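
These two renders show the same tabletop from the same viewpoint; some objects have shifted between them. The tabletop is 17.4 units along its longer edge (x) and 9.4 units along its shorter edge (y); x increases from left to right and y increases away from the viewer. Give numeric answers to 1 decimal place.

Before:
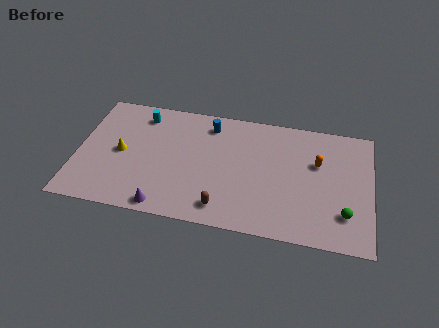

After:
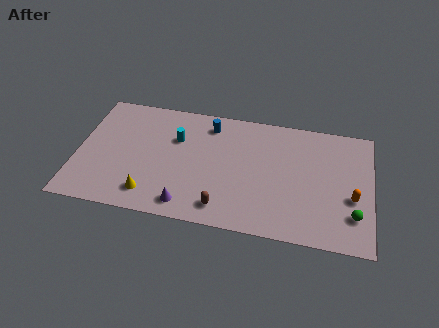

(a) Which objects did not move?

the brown capsule and the blue cylinder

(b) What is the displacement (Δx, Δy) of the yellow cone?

(1.9, -2.9)

From the two frames, the yellow cone sits at roughly (2.6, 4.6) before and (4.5, 1.7) after.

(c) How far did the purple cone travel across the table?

1.4

The purple cone moved from about (5.4, 0.9) to (6.7, 1.3), a distance of √(1.3² + 0.4²) ≈ 1.4.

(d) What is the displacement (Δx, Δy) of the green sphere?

(0.5, 0.0)

From the two frames, the green sphere sits at roughly (15.9, 2.4) before and (16.4, 2.4) after.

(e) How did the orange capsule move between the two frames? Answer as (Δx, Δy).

(2.1, -2.3)

The orange capsule was at about (14.2, 6.0) and moved to about (16.3, 3.7).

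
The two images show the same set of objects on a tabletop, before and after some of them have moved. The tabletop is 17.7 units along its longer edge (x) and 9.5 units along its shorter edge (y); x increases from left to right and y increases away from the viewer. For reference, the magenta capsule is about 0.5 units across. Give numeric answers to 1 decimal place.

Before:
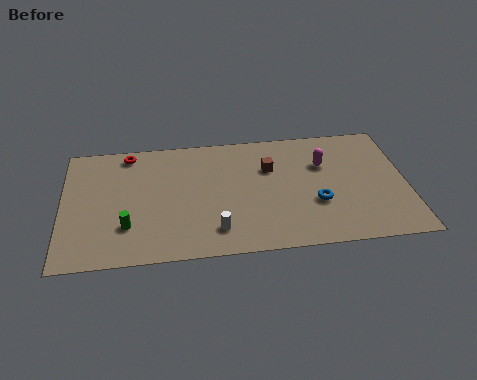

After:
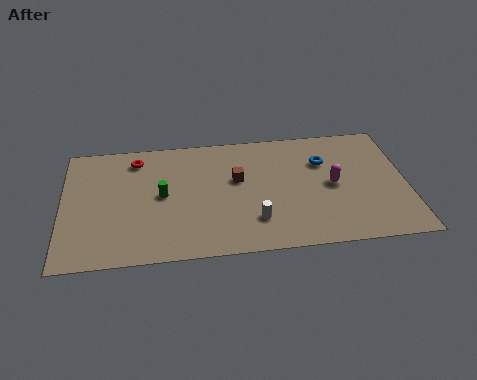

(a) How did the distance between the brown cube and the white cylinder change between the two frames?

-2.0

Before: roughly 5.4 units apart; after: 3.4. That's 2.0 units closer together.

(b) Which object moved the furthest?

the blue torus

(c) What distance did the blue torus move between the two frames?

3.2

The blue torus moved from about (13.0, 3.4) to (13.5, 6.6), a distance of √(0.5² + 3.2²) ≈ 3.2.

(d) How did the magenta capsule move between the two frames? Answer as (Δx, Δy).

(0.4, -1.7)

From the two frames, the magenta capsule sits at roughly (13.5, 6.4) before and (13.9, 4.7) after.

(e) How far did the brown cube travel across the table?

1.8

From (10.7, 6.4) to (9.0, 5.7), the brown cube covered √(1.7² + 0.7²) ≈ 1.8 units.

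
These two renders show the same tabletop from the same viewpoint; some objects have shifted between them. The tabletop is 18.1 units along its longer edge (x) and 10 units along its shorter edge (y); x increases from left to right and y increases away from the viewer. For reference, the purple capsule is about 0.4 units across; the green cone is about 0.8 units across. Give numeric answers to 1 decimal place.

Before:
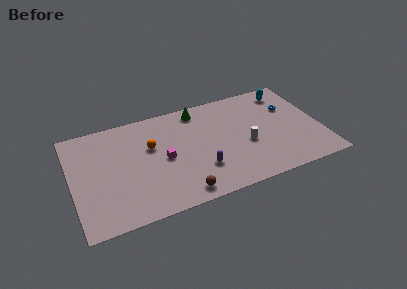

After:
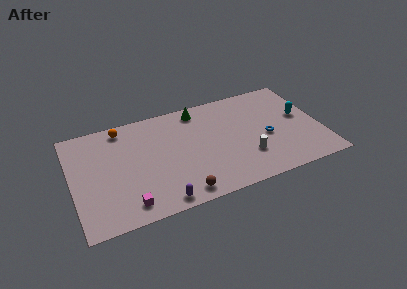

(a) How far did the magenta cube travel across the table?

4.4

From (6.6, 4.8) to (3.7, 1.5), the magenta cube covered √(2.9² + 3.3²) ≈ 4.4 units.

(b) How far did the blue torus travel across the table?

3.1

From (16.1, 6.7) to (14.1, 4.3), the blue torus covered √(2.0² + 2.4²) ≈ 3.1 units.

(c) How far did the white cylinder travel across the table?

1.2

The white cylinder moved from about (12.6, 4.1) to (12.5, 2.9), a distance of √(0.1² + 1.2²) ≈ 1.2.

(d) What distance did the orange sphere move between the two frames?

3.1

The orange sphere moved from about (5.8, 6.3) to (3.9, 8.8), a distance of √(1.9² + 2.5²) ≈ 3.1.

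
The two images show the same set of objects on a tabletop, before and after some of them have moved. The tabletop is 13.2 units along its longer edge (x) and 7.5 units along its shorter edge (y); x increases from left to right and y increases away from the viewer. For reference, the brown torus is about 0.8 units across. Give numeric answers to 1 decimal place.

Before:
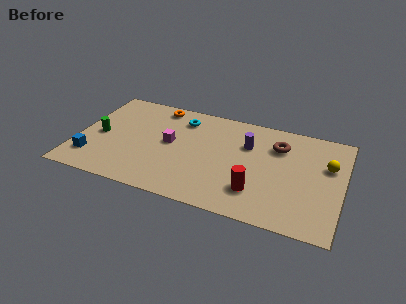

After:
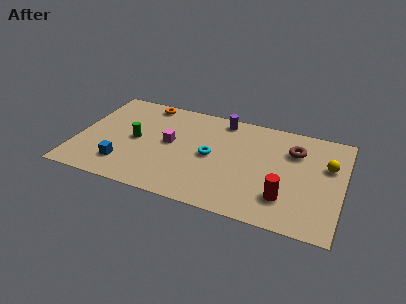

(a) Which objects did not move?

the magenta cube and the yellow sphere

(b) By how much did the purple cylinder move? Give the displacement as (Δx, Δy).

(-1.4, 1.5)

The purple cylinder was at about (8.4, 5.1) and moved to about (7.0, 6.6).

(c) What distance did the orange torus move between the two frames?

0.6

The orange torus moved from about (3.7, 6.6) to (3.1, 6.7), a distance of √(0.6² + 0.1²) ≈ 0.6.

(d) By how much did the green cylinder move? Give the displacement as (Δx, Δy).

(1.8, 0.2)

The green cylinder started near (1.1, 3.5) and ended near (2.9, 3.7).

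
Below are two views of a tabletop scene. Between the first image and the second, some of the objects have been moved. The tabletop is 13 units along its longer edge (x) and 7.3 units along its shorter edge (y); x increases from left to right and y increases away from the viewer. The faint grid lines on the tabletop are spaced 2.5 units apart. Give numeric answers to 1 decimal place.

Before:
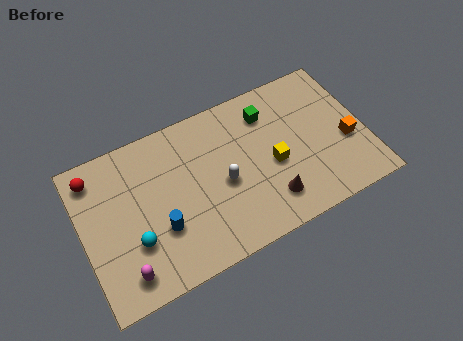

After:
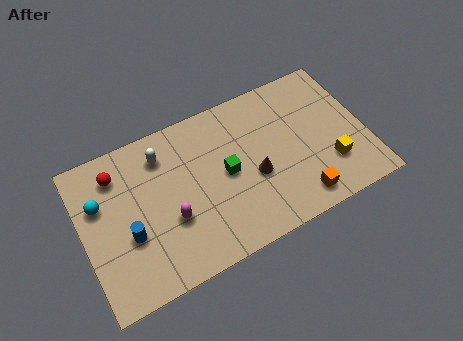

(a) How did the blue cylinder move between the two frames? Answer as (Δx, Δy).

(-1.4, 0.3)

The blue cylinder was at about (3.4, 2.5) and moved to about (2.0, 2.8).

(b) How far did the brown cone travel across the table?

1.5

The brown cone was near (8.3, 1.6) before and (7.8, 3.0) after, so it travelled √(0.5² + 1.4²) ≈ 1.5 units.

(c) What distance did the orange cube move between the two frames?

3.1

The orange cube was near (12.1, 2.9) before and (9.6, 1.1) after, so it travelled √(2.5² + 1.8²) ≈ 3.1 units.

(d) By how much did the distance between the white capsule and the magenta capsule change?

-2.1

Before: roughly 5.2 units apart; after: 3.1. That's 2.1 units closer together.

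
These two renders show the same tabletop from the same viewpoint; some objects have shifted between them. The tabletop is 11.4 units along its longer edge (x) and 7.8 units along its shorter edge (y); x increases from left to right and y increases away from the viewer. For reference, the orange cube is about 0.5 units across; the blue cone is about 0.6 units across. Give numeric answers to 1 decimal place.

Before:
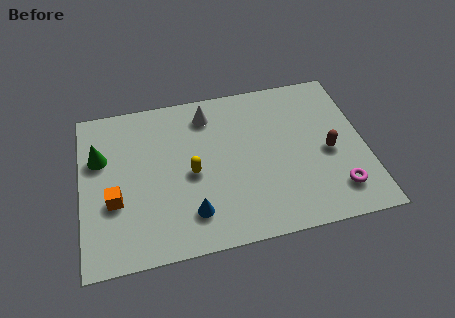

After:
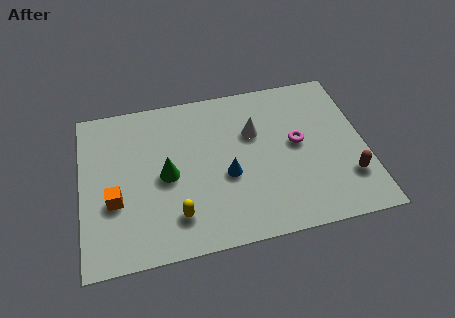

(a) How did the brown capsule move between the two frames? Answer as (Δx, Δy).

(0.7, -1.4)

From the two frames, the brown capsule sits at roughly (9.9, 3.5) before and (10.6, 2.1) after.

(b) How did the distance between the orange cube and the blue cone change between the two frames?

+1.3

The distance was about 3.2 in the first image and 4.5 in the second, so they moved 1.3 units further apart.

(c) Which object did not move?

the orange cube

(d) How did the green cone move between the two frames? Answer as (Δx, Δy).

(2.6, -1.4)

The green cone started near (0.8, 5.1) and ended near (3.4, 3.7).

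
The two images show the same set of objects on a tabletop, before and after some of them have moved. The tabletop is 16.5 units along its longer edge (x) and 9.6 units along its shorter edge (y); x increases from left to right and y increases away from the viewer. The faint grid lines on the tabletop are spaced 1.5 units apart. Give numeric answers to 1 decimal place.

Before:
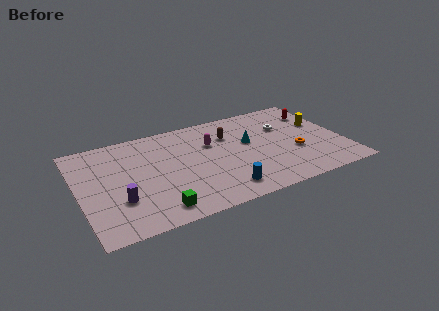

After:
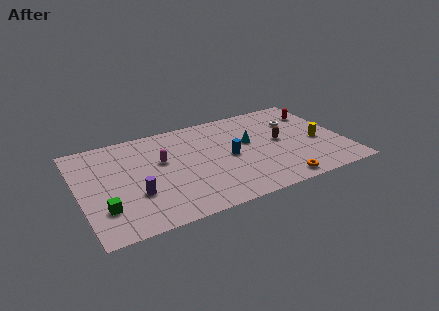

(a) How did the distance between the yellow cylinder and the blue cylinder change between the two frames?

-2.5

The distance was about 8.1 in the first image and 5.6 in the second, so they moved 2.5 units closer together.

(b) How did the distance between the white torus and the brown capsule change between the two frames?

-1.4

Before: roughly 3.5 units apart; after: 2.1. That's 1.4 units closer together.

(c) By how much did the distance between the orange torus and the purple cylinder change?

-2.2

The distance was about 11.1 in the first image and 8.9 in the second, so they moved 2.2 units closer together.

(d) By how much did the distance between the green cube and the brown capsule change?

+4.1

Before: roughly 7.5 units apart; after: 11.6. That's 4.1 units further apart.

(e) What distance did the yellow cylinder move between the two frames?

1.9

The yellow cylinder was near (15.4, 5.9) before and (14.9, 4.1) after, so it travelled √(0.5² + 1.8²) ≈ 1.9 units.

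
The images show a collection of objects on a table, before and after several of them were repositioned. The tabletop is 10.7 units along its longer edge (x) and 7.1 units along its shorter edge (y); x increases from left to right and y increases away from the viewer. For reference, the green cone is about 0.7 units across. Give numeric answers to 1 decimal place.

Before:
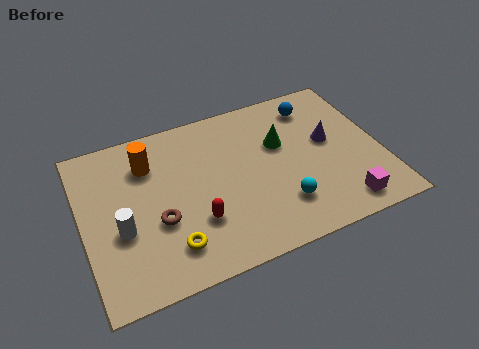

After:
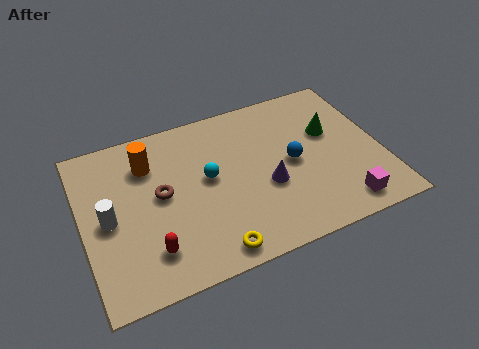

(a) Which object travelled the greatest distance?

the cyan sphere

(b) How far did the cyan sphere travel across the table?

3.2

The cyan sphere was near (6.9, 1.8) before and (4.5, 3.9) after, so it travelled √(2.4² + 2.1²) ≈ 3.2 units.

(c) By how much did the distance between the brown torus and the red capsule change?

+0.9

The distance was about 1.4 in the first image and 2.3 in the second, so they moved 0.9 units further apart.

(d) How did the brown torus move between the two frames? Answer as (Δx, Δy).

(0.2, 1.1)

The brown torus started near (2.6, 2.7) and ended near (2.8, 3.8).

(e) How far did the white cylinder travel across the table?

0.7

The white cylinder moved from about (1.3, 2.8) to (0.9, 3.4), a distance of √(0.4² + 0.6²) ≈ 0.7.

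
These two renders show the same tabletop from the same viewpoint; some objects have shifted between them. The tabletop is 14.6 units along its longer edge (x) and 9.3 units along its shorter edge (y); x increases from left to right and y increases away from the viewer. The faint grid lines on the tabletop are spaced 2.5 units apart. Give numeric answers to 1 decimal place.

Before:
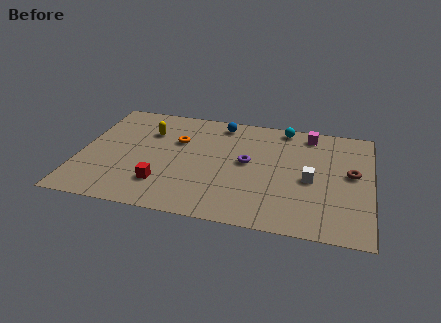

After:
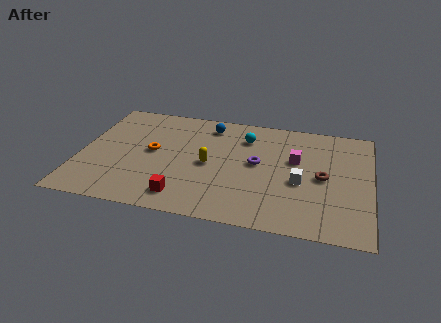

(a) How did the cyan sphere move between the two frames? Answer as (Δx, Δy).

(-1.9, -1.3)

The cyan sphere was at about (10.1, 8.4) and moved to about (8.2, 7.1).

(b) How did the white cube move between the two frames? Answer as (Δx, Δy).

(-0.5, -0.3)

The white cube started near (11.6, 4.2) and ended near (11.1, 3.9).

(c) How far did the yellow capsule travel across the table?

3.9

The yellow capsule was near (3.3, 6.6) before and (6.5, 4.4) after, so it travelled √(3.2² + 2.2²) ≈ 3.9 units.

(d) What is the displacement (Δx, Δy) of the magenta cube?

(-0.6, -2.4)

The magenta cube was at about (11.4, 8.1) and moved to about (10.8, 5.7).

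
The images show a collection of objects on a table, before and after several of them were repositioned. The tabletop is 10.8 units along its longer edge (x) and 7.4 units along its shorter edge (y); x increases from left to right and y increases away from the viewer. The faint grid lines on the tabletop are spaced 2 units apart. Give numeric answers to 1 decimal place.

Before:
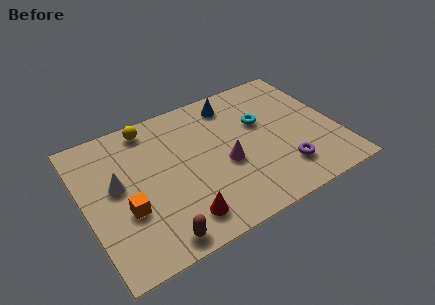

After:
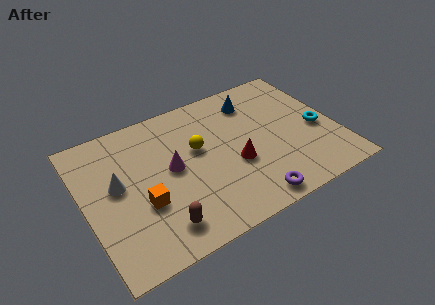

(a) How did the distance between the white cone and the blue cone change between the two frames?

+0.8

Before: roughly 5.7 units apart; after: 6.5. That's 0.8 units further apart.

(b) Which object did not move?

the white cone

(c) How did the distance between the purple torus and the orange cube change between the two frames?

-2.0

The distance was about 6.7 in the first image and 4.7 in the second, so they moved 2.0 units closer together.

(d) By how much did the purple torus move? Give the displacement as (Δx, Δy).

(-1.6, -0.9)

From the two frames, the purple torus sits at roughly (8.2, 1.7) before and (6.6, 0.8) after.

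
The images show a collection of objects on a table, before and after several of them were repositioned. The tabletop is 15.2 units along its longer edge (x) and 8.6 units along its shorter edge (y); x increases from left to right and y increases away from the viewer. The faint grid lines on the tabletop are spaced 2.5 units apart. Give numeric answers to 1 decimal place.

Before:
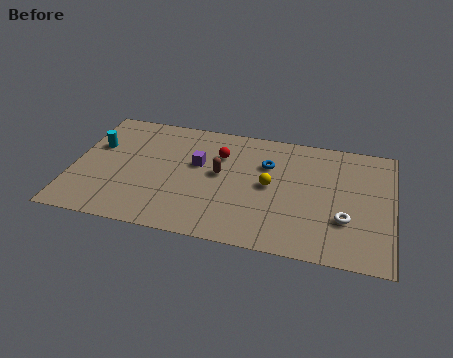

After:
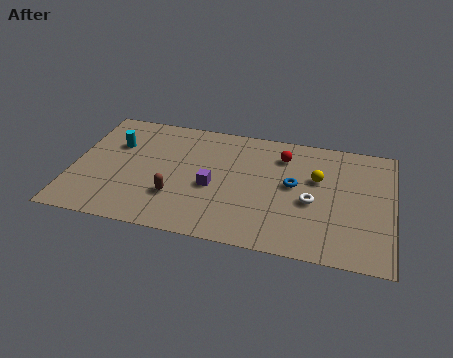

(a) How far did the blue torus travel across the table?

1.8

The blue torus was near (9.2, 5.9) before and (10.5, 4.7) after, so it travelled √(1.3² + 1.2²) ≈ 1.8 units.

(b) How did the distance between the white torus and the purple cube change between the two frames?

-2.8

They were about 7.5 units apart before and 4.7 after — 2.8 units closer together.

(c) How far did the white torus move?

1.8

The white torus was near (13.0, 2.8) before and (11.4, 3.7) after, so it travelled √(1.6² + 0.9²) ≈ 1.8 units.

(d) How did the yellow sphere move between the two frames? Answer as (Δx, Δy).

(2.2, 1.0)

The yellow sphere was at about (9.4, 4.4) and moved to about (11.6, 5.4).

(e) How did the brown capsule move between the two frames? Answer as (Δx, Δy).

(-2.0, -2.1)

The brown capsule was at about (7.0, 4.7) and moved to about (5.0, 2.6).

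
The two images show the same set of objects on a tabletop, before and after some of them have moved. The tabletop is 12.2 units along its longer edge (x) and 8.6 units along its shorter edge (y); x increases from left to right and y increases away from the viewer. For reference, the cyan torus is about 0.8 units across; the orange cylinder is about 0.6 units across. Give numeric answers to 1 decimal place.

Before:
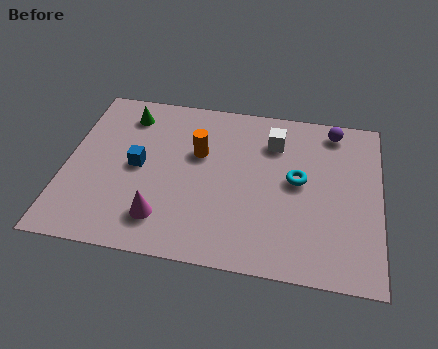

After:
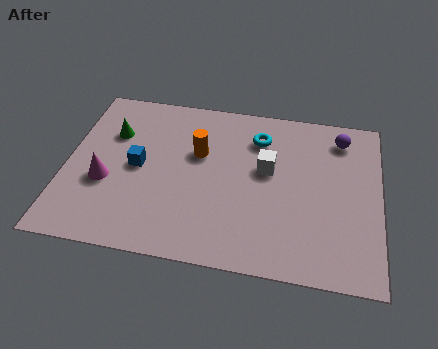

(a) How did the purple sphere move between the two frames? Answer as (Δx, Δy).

(0.3, -0.4)

The purple sphere was at about (10.3, 7.5) and moved to about (10.6, 7.1).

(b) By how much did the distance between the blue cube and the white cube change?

-0.6

Before: roughly 5.6 units apart; after: 5.0. That's 0.6 units closer together.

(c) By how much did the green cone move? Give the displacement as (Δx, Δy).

(-0.5, -1.1)

The green cone was at about (2.2, 7.0) and moved to about (1.7, 5.9).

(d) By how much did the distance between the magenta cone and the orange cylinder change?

+0.3

They were about 3.8 units apart before and 4.1 after — 0.3 units further apart.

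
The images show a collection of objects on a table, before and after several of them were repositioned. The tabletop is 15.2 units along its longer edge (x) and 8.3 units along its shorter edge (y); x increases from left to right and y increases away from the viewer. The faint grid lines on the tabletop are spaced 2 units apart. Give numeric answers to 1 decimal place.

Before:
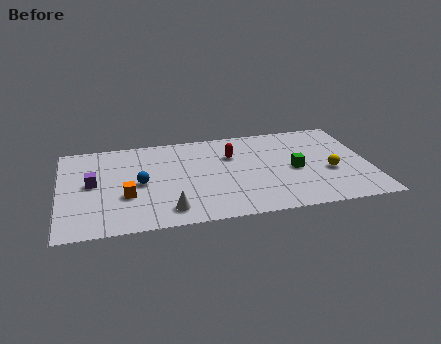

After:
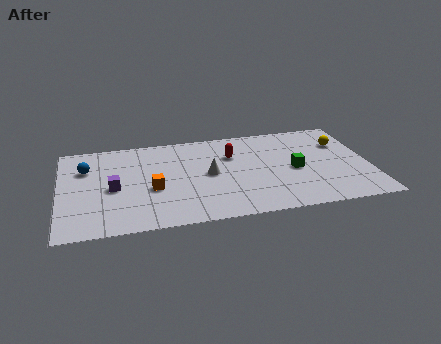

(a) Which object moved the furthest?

the white cone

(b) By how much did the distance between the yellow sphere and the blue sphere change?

+3.4

They were about 9.3 units apart before and 12.7 after — 3.4 units further apart.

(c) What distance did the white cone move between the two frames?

3.5

The white cone moved from about (5.2, 1.4) to (7.3, 4.2), a distance of √(2.1² + 2.8²) ≈ 3.5.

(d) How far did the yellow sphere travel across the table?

2.6

The yellow sphere was near (13.2, 3.3) before and (14.0, 5.8) after, so it travelled √(0.8² + 2.5²) ≈ 2.6 units.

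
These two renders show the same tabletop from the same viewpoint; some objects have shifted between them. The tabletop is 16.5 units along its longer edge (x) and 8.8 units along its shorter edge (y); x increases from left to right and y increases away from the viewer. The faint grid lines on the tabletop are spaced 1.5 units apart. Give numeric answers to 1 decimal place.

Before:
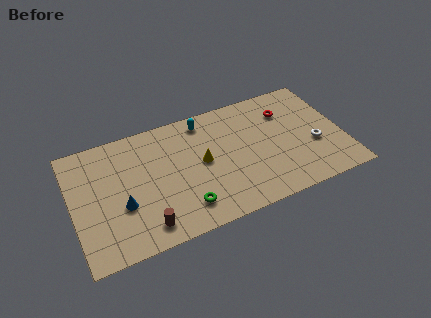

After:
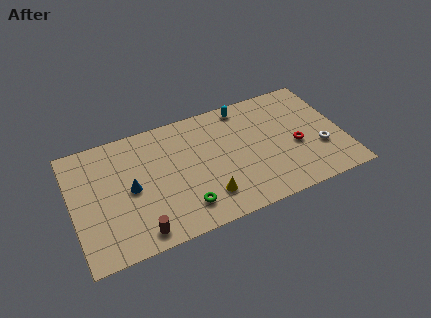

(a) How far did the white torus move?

0.5

The white torus moved from about (14.7, 3.4) to (15.0, 3.0), a distance of √(0.3² + 0.4²) ≈ 0.5.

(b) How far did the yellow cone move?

2.6

The yellow cone moved from about (7.9, 4.6) to (7.9, 2.0), a distance of √(0.0² + 2.6²) ≈ 2.6.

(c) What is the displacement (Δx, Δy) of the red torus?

(0.3, -2.8)

From the two frames, the red torus sits at roughly (13.3, 6.5) before and (13.6, 3.7) after.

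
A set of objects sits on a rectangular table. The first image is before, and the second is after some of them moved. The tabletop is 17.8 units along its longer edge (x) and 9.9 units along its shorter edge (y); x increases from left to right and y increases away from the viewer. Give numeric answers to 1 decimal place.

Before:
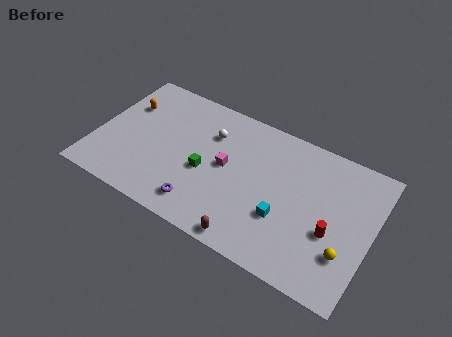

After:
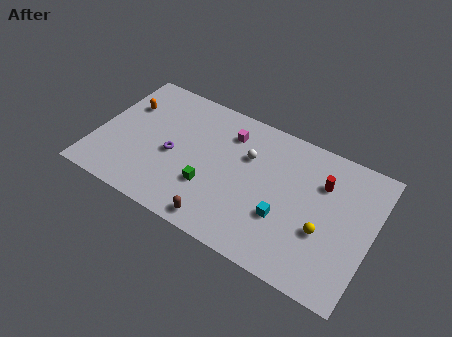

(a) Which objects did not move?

the cyan cube and the orange capsule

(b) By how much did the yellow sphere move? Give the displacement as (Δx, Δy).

(-1.5, 0.8)

The yellow sphere was at about (16.4, 2.9) and moved to about (14.9, 3.7).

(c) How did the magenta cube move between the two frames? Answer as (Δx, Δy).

(-0.2, 2.5)

From the two frames, the magenta cube sits at roughly (8.4, 5.2) before and (8.2, 7.7) after.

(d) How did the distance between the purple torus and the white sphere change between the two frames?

-0.3

They were about 5.4 units apart before and 5.1 after — 0.3 units closer together.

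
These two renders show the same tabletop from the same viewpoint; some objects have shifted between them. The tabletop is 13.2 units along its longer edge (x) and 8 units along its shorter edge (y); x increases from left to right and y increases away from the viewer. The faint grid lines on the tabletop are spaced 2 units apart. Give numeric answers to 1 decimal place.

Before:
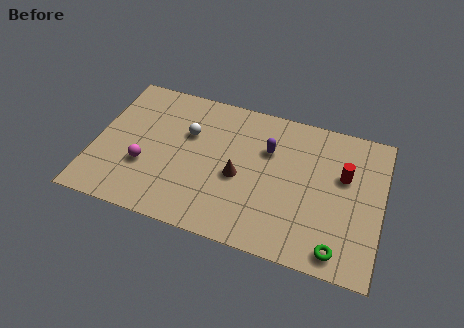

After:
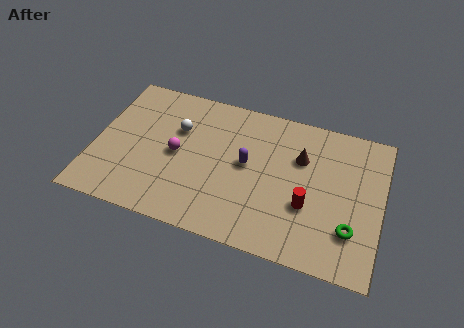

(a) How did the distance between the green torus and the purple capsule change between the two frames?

-0.3

The distance was about 5.6 in the first image and 5.3 in the second, so they moved 0.3 units closer together.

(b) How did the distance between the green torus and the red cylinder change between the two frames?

-1.9

They were about 4.0 units apart before and 2.1 after — 1.9 units closer together.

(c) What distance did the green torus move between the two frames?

1.3

The green torus was near (11.4, 1.0) before and (11.9, 2.2) after, so it travelled √(0.5² + 1.2²) ≈ 1.3 units.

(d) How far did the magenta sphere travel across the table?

1.8

The magenta sphere moved from about (2.4, 2.8) to (3.8, 3.9), a distance of √(1.4² + 1.1²) ≈ 1.8.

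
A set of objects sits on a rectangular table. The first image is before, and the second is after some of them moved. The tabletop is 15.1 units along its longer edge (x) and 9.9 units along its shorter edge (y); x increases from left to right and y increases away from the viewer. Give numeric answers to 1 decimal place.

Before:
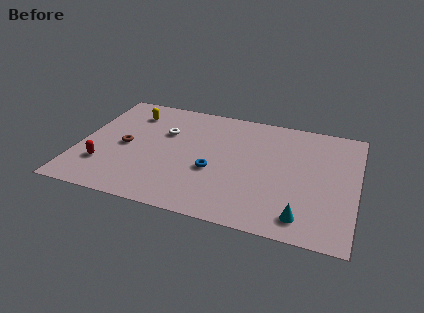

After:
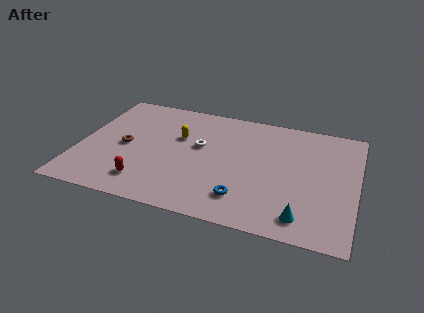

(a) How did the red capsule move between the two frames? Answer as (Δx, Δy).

(2.4, -0.8)

The red capsule was at about (1.5, 2.7) and moved to about (3.9, 1.9).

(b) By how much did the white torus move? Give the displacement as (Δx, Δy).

(2.0, -0.7)

From the two frames, the white torus sits at roughly (4.5, 6.5) before and (6.5, 5.8) after.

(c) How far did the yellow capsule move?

3.2

From (2.5, 7.8) to (5.3, 6.3), the yellow capsule covered √(2.8² + 1.5²) ≈ 3.2 units.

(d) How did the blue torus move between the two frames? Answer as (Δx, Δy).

(1.8, -1.8)

From the two frames, the blue torus sits at roughly (7.4, 3.9) before and (9.2, 2.1) after.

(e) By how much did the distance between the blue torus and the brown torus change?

+2.2

They were about 5.0 units apart before and 7.2 after — 2.2 units further apart.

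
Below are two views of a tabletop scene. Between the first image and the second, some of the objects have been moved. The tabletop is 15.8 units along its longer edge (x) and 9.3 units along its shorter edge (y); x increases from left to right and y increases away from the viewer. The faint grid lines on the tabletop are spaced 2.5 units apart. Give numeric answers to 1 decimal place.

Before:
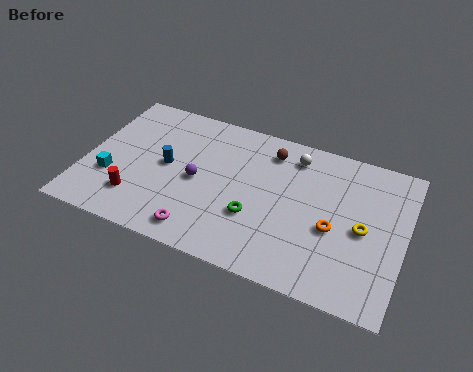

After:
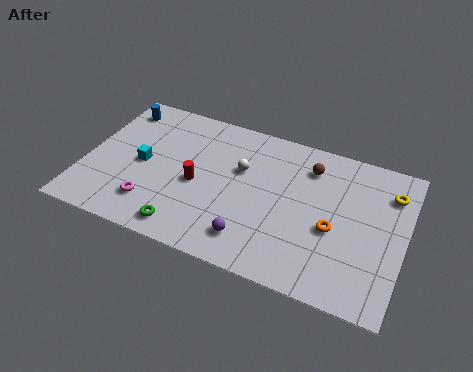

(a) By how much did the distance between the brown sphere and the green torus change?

+3.8

They were about 4.4 units apart before and 8.2 after — 3.8 units further apart.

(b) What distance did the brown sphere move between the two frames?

2.0

From (8.9, 7.6) to (10.9, 7.3), the brown sphere covered √(2.0² + 0.3²) ≈ 2.0 units.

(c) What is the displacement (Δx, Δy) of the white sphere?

(-2.5, -1.8)

The white sphere was at about (10.1, 7.7) and moved to about (7.6, 5.9).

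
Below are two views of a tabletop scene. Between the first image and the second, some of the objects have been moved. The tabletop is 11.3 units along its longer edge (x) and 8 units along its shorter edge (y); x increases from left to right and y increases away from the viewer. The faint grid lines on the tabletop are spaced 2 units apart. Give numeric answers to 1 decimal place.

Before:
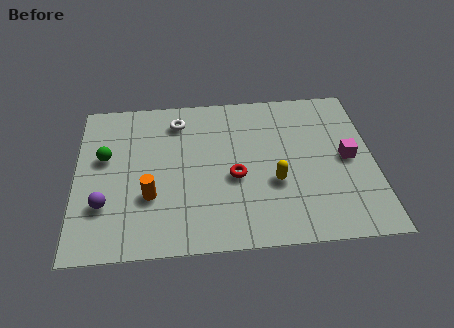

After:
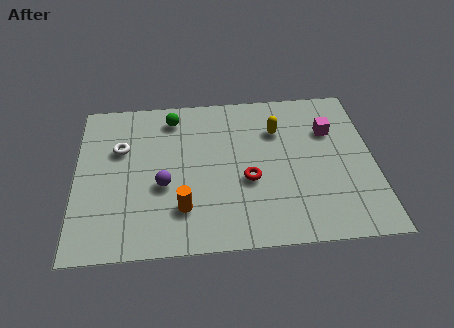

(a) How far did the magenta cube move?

1.6

The magenta cube was near (10.3, 4.0) before and (9.7, 5.5) after, so it travelled √(0.6² + 1.5²) ≈ 1.6 units.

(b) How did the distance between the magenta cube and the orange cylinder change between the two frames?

-0.9

The distance was about 7.6 in the first image and 6.7 in the second, so they moved 0.9 units closer together.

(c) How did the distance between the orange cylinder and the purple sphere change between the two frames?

-0.3

They were about 1.7 units apart before and 1.4 after — 0.3 units closer together.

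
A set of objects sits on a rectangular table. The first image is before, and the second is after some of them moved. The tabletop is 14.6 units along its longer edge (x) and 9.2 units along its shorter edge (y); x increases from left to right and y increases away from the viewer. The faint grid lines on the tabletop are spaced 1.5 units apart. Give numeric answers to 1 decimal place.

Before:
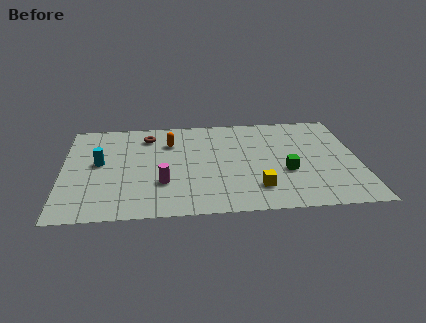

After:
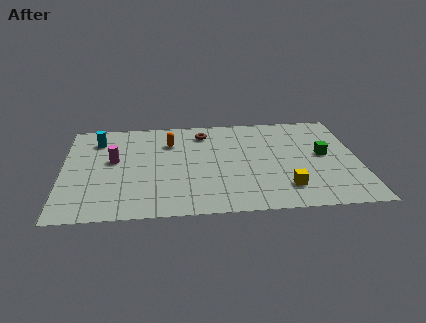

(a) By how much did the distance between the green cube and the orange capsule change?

+1.3

Before: roughly 6.5 units apart; after: 7.8. That's 1.3 units further apart.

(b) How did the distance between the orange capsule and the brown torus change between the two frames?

+0.6

The distance was about 1.3 in the first image and 1.9 in the second, so they moved 0.6 units further apart.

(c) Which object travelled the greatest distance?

the magenta cylinder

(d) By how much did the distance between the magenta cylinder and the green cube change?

+4.3

They were about 6.1 units apart before and 10.4 after — 4.3 units further apart.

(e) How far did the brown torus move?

2.8

The brown torus moved from about (4.2, 7.4) to (7.0, 7.5), a distance of √(2.8² + 0.1²) ≈ 2.8.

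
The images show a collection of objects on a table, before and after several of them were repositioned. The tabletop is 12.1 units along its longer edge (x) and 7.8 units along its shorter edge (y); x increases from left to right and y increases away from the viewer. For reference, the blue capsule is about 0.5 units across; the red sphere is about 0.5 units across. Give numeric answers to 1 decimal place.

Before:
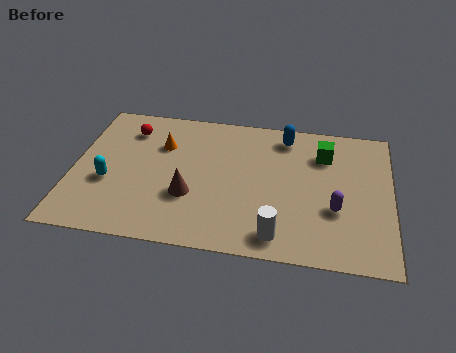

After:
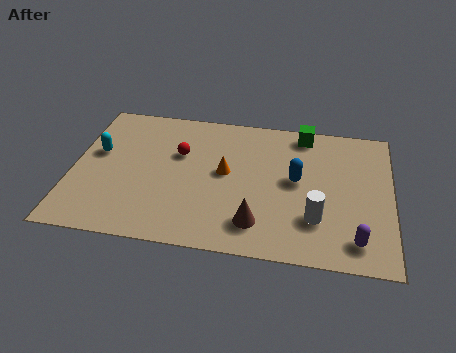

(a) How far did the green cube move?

1.4

From (9.5, 5.8) to (8.7, 6.9), the green cube covered √(0.8² + 1.1²) ≈ 1.4 units.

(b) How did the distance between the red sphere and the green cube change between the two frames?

-2.4

Before: roughly 7.5 units apart; after: 5.1. That's 2.4 units closer together.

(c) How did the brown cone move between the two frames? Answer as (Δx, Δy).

(2.6, -1.1)

The brown cone started near (4.5, 2.7) and ended near (7.1, 1.6).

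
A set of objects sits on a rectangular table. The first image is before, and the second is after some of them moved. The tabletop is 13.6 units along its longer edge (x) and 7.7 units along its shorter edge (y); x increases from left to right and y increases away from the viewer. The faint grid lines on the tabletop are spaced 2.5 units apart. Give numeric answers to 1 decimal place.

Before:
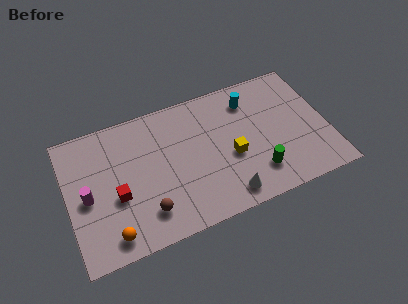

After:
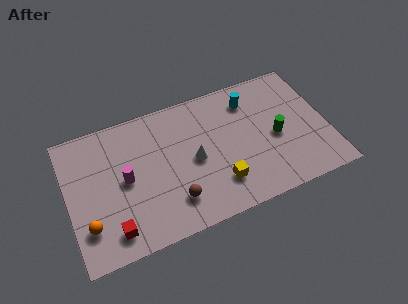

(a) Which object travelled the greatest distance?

the white cone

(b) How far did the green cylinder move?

2.1

From (9.7, 1.8) to (10.9, 3.5), the green cylinder covered √(1.2² + 1.7²) ≈ 2.1 units.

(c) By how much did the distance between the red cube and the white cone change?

-0.8

The distance was about 5.9 in the first image and 5.1 in the second, so they moved 0.8 units closer together.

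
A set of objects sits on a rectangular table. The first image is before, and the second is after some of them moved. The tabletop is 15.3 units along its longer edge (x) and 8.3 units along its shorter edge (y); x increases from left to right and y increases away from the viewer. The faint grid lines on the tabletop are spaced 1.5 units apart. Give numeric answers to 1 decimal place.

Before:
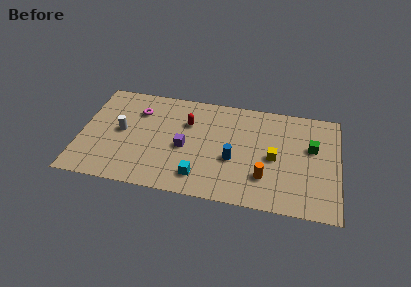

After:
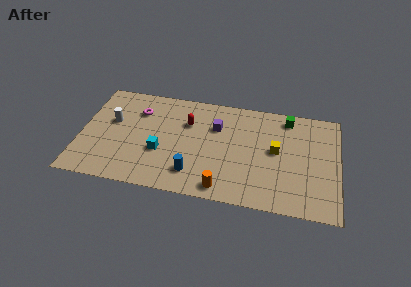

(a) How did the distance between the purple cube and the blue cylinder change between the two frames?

+1.2

Before: roughly 2.9 units apart; after: 4.1. That's 1.2 units further apart.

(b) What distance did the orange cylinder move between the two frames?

2.7

From (11.0, 2.3) to (8.6, 1.0), the orange cylinder covered √(2.4² + 1.3²) ≈ 2.7 units.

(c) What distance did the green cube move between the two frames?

2.6

The green cube moved from about (13.7, 5.1) to (12.2, 7.2), a distance of √(1.5² + 2.1²) ≈ 2.6.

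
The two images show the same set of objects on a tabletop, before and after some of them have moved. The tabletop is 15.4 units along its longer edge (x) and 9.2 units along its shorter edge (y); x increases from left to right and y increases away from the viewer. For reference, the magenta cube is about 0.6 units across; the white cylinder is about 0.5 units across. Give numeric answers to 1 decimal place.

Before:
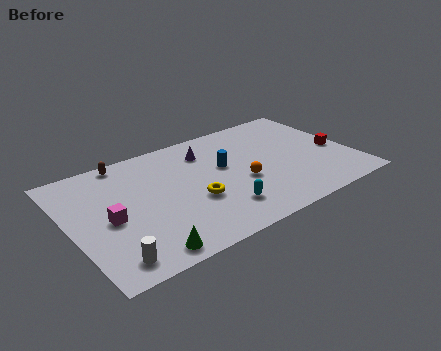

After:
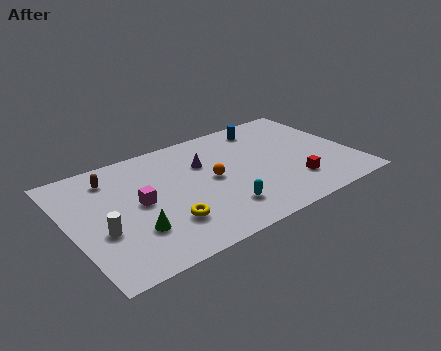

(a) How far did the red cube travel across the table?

3.3

The red cube moved from about (14.6, 4.0) to (11.8, 2.3), a distance of √(2.8² + 1.7²) ≈ 3.3.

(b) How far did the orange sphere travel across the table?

1.8

The orange sphere was near (9.2, 3.7) before and (7.7, 4.7) after, so it travelled √(1.5² + 1.0²) ≈ 1.8 units.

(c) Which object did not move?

the cyan capsule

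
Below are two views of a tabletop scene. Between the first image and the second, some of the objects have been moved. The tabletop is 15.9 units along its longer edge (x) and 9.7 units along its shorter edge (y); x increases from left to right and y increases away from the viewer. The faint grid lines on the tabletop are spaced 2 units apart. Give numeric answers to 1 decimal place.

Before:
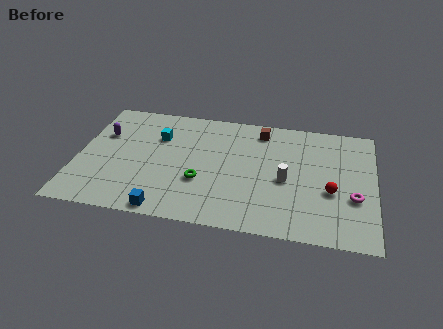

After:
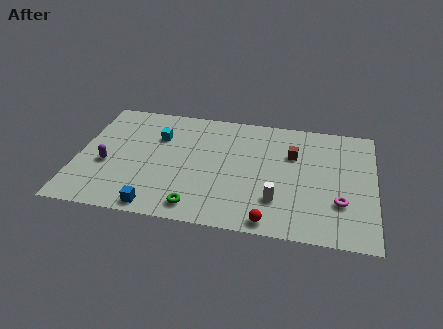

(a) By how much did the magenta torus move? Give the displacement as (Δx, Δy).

(-0.7, -0.5)

The magenta torus was at about (14.8, 3.5) and moved to about (14.1, 3.0).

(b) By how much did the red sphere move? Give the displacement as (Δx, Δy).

(-3.1, -2.9)

From the two frames, the red sphere sits at roughly (13.6, 3.8) before and (10.5, 0.9) after.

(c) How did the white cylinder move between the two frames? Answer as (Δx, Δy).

(-0.4, -1.7)

The white cylinder started near (11.2, 4.3) and ended near (10.8, 2.6).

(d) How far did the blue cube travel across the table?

0.5

The blue cube was near (5.0, 0.8) before and (4.5, 0.9) after, so it travelled √(0.5² + 0.1²) ≈ 0.5 units.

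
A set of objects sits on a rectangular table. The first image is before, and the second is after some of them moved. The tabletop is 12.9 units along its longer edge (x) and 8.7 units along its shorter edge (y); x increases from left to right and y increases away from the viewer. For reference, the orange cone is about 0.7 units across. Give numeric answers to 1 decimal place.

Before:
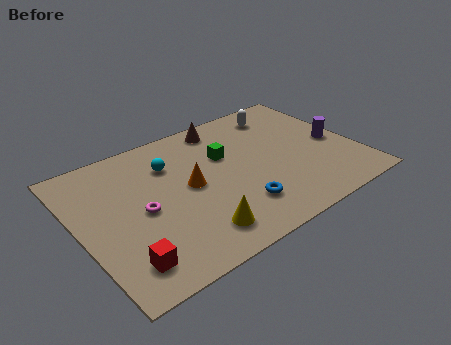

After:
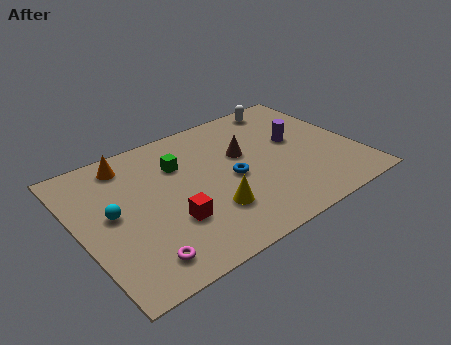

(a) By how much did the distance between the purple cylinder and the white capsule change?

-1.0

They were about 3.7 units apart before and 2.7 after — 1.0 units closer together.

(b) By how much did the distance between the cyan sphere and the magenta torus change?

+0.5

The distance was about 2.8 in the first image and 3.3 in the second, so they moved 0.5 units further apart.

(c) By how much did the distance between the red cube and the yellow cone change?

-1.5

The distance was about 3.3 in the first image and 1.8 in the second, so they moved 1.5 units closer together.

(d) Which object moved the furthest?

the orange cone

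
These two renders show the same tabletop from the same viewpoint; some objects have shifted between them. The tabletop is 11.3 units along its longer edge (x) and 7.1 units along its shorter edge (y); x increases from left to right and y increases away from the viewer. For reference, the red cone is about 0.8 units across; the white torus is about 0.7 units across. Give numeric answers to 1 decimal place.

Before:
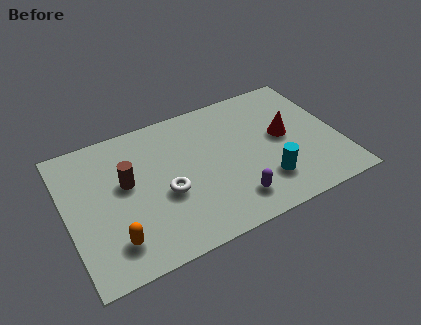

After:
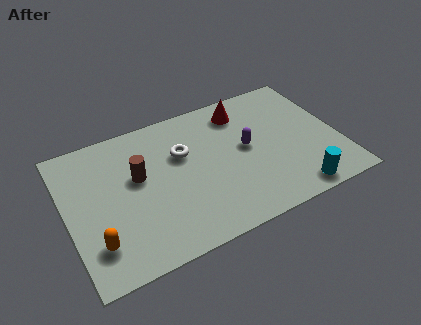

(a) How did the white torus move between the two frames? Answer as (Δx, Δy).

(0.9, 1.7)

The white torus was at about (4.0, 2.9) and moved to about (4.9, 4.6).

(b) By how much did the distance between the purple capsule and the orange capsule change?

+1.9

The distance was about 4.9 in the first image and 6.8 in the second, so they moved 1.9 units further apart.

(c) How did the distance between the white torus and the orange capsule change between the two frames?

+2.2

Before: roughly 2.7 units apart; after: 4.9. That's 2.2 units further apart.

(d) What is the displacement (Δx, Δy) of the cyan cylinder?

(1.1, -1.0)

The cyan cylinder was at about (8.0, 1.8) and moved to about (9.1, 0.8).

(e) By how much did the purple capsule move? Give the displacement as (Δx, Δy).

(0.9, 2.4)

From the two frames, the purple capsule sits at roughly (6.6, 1.4) before and (7.5, 3.8) after.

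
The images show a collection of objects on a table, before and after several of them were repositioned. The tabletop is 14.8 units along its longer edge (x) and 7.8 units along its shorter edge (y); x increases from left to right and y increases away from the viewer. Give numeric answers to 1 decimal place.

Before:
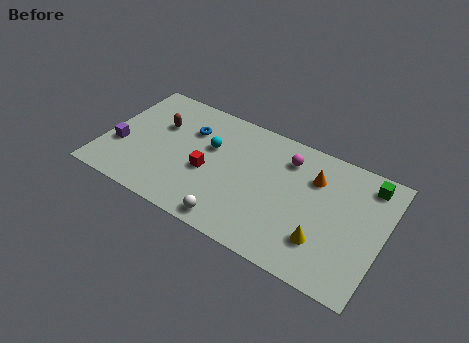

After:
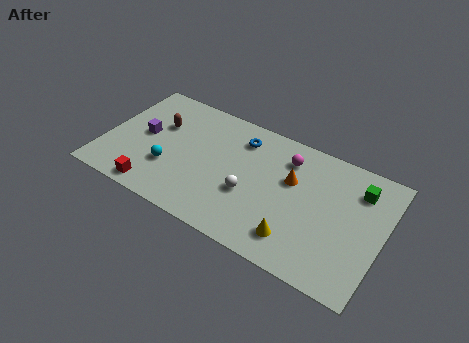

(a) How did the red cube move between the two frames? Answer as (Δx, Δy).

(-2.5, -2.4)

The red cube started near (5.6, 3.3) and ended near (3.1, 0.9).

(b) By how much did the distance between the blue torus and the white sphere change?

-2.2

The distance was about 5.5 in the first image and 3.3 in the second, so they moved 2.2 units closer together.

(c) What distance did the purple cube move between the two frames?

1.7

The purple cube was near (0.9, 2.8) before and (2.0, 4.1) after, so it travelled √(1.1² + 1.3²) ≈ 1.7 units.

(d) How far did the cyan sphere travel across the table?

3.0

From (5.5, 4.9) to (3.6, 2.6), the cyan sphere covered √(1.9² + 2.3²) ≈ 3.0 units.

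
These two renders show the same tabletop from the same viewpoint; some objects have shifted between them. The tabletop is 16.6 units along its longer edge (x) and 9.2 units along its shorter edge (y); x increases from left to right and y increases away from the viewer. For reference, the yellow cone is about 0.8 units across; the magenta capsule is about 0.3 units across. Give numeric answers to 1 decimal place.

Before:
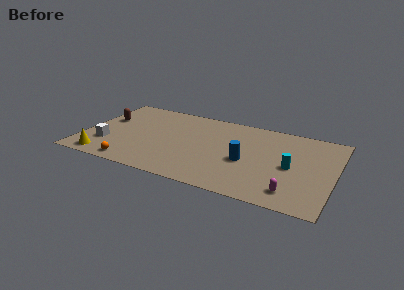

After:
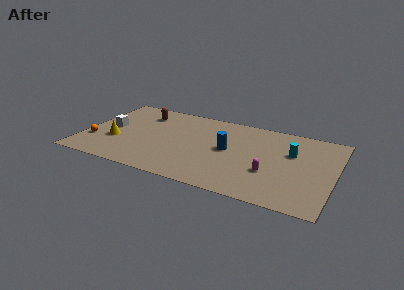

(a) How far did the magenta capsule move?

2.3

The magenta capsule moved from about (14.1, 1.6) to (12.5, 3.2), a distance of √(1.6² + 1.6²) ≈ 2.3.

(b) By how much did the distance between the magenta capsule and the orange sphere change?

+1.2

The distance was about 10.5 in the first image and 11.7 in the second, so they moved 1.2 units further apart.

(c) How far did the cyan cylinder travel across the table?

1.6

The cyan cylinder was near (13.8, 4.3) before and (13.7, 5.9) after, so it travelled √(0.1² + 1.6²) ≈ 1.6 units.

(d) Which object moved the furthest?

the orange sphere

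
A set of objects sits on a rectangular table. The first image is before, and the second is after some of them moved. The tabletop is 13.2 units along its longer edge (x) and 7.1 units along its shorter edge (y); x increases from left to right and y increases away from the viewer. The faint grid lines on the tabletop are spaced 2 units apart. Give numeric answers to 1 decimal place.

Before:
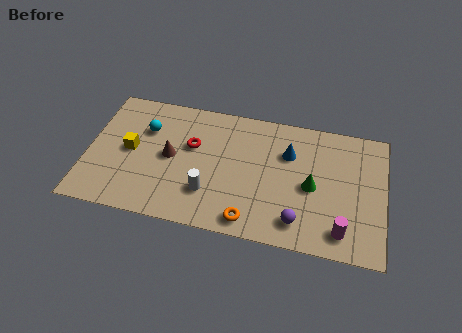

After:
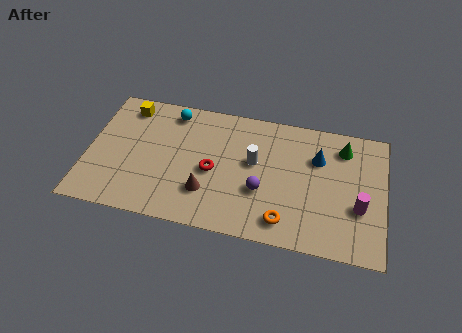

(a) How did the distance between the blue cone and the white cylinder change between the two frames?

-1.6

The distance was about 4.5 in the first image and 2.9 in the second, so they moved 1.6 units closer together.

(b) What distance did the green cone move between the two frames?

2.7

The green cone was near (10.0, 3.3) before and (11.3, 5.7) after, so it travelled √(1.3² + 2.4²) ≈ 2.7 units.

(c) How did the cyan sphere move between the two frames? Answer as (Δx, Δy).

(1.1, 1.2)

The cyan sphere started near (2.5, 4.9) and ended near (3.6, 6.1).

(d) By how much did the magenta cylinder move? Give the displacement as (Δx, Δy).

(0.7, 1.4)

The magenta cylinder started near (11.4, 1.2) and ended near (12.1, 2.6).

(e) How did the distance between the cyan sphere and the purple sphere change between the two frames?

-2.4

They were about 7.9 units apart before and 5.5 after — 2.4 units closer together.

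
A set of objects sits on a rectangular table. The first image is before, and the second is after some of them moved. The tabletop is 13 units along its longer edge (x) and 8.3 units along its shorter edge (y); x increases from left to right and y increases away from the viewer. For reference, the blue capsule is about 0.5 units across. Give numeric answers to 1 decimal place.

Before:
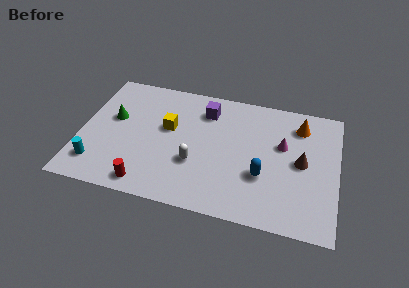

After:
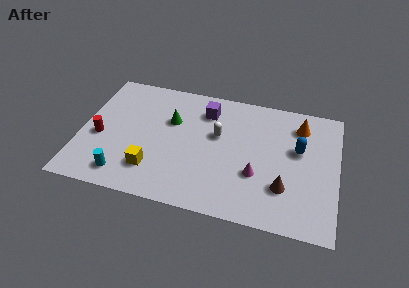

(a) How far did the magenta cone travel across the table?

2.5

The magenta cone moved from about (10.2, 5.1) to (9.0, 2.9), a distance of √(1.2² + 2.2²) ≈ 2.5.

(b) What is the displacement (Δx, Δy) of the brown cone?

(-0.8, -1.8)

The brown cone started near (11.2, 4.2) and ended near (10.4, 2.4).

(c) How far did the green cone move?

2.9

From (1.6, 4.9) to (4.5, 5.4), the green cone covered √(2.9² + 0.5²) ≈ 2.9 units.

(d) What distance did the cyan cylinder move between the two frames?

1.5

The cyan cylinder moved from about (1.0, 1.7) to (2.4, 1.3), a distance of √(1.4² + 0.4²) ≈ 1.5.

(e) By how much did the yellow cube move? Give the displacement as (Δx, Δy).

(-0.6, -2.9)

The yellow cube was at about (4.4, 4.9) and moved to about (3.8, 2.0).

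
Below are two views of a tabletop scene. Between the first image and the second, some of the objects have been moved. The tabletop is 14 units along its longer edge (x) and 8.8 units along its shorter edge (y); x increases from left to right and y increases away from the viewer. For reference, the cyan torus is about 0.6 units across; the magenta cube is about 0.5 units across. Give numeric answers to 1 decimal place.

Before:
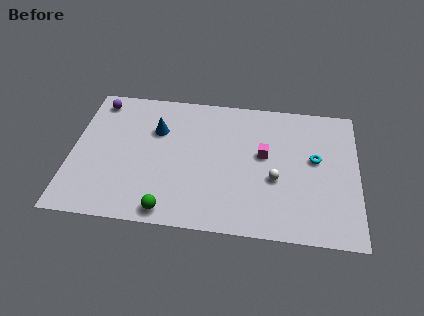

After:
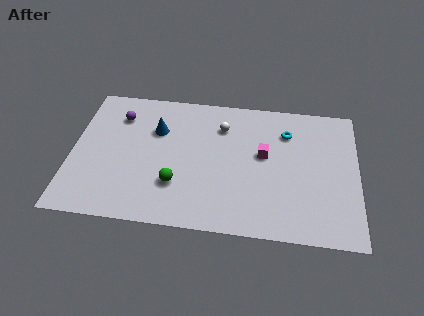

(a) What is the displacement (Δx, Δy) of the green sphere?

(0.3, 1.7)

The green sphere was at about (4.9, 0.9) and moved to about (5.2, 2.6).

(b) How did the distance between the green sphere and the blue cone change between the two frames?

-1.6

Before: roughly 5.2 units apart; after: 3.6. That's 1.6 units closer together.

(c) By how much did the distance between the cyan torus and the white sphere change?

+0.8

They were about 2.4 units apart before and 3.2 after — 0.8 units further apart.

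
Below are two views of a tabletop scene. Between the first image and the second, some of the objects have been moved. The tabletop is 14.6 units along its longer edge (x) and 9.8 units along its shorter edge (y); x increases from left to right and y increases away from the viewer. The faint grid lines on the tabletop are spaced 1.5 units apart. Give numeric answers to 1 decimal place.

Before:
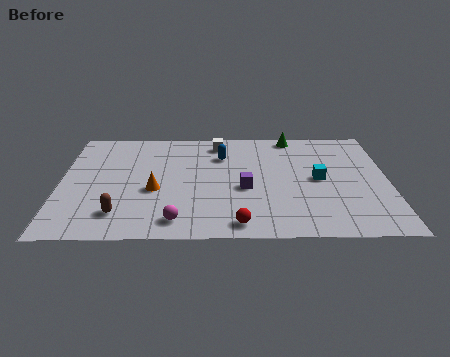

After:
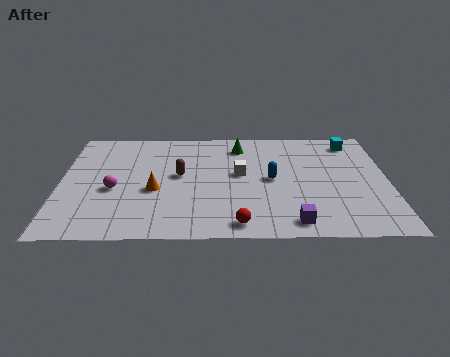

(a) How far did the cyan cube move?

3.8

From (11.5, 4.9) to (13.1, 8.3), the cyan cube covered √(1.6² + 3.4²) ≈ 3.8 units.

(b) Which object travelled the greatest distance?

the brown capsule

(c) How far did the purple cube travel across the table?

3.6

The purple cube moved from about (8.2, 4.1) to (10.3, 1.2), a distance of √(2.1² + 2.9²) ≈ 3.6.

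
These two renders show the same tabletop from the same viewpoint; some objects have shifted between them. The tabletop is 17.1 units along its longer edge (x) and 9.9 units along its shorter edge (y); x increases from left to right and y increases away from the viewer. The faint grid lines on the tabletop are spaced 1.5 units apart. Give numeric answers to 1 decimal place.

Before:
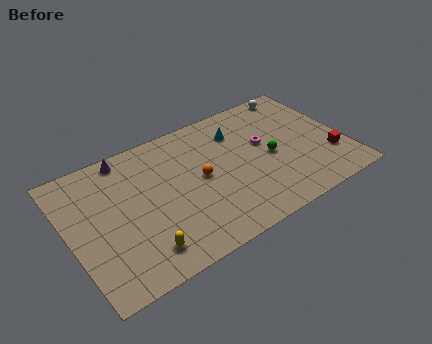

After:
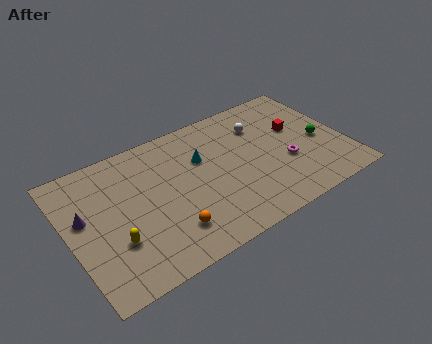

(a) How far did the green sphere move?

3.1

The green sphere was near (12.5, 4.6) before and (15.6, 4.4) after, so it travelled √(3.1² + 0.2²) ≈ 3.1 units.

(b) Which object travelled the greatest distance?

the purple cone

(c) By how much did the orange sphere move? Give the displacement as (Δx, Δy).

(-2.4, -2.8)

From the two frames, the orange sphere sits at roughly (8.1, 5.1) before and (5.7, 2.3) after.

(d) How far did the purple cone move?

4.3

The purple cone moved from about (4.0, 8.9) to (1.0, 5.8), a distance of √(3.0² + 3.1²) ≈ 4.3.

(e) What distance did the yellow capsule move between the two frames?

2.0

From (3.9, 1.8) to (2.5, 3.2), the yellow capsule covered √(1.4² + 1.4²) ≈ 2.0 units.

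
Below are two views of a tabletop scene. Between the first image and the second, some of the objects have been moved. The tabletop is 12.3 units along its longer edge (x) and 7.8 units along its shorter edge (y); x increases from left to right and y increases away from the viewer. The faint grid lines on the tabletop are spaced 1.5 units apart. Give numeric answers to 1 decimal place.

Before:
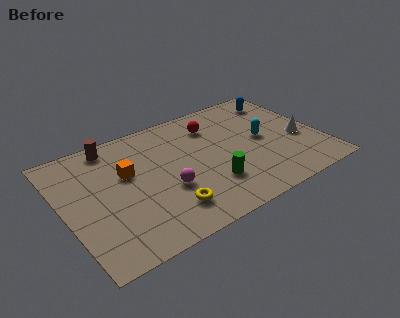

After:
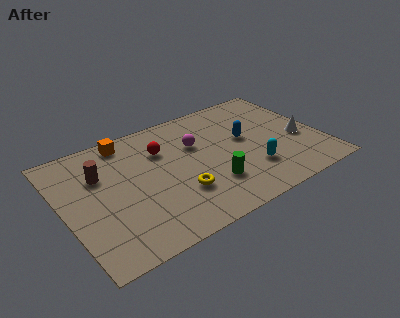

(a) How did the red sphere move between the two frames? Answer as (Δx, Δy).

(-2.6, -0.5)

From the two frames, the red sphere sits at roughly (7.5, 6.0) before and (4.9, 5.5) after.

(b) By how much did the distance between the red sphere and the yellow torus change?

-2.1

Before: roughly 5.2 units apart; after: 3.1. That's 2.1 units closer together.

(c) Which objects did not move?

the white cone and the green cylinder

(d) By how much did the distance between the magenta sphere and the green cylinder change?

+0.8

Before: roughly 2.1 units apart; after: 2.9. That's 0.8 units further apart.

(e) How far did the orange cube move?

2.1

From (3.1, 4.8) to (3.4, 6.9), the orange cube covered √(0.3² + 2.1²) ≈ 2.1 units.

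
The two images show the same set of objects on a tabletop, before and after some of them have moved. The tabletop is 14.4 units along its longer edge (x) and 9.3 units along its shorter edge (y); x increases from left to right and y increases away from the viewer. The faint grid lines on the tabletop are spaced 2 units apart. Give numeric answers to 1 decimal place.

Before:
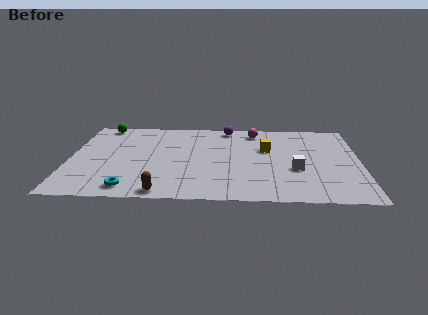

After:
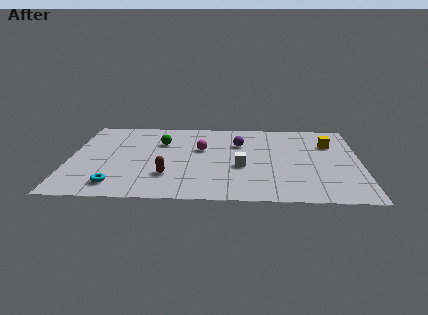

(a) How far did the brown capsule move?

1.8

The brown capsule moved from about (4.7, 0.8) to (4.9, 2.6), a distance of √(0.2² + 1.8²) ≈ 1.8.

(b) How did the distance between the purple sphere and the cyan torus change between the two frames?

-0.8

The distance was about 8.5 in the first image and 7.7 in the second, so they moved 0.8 units closer together.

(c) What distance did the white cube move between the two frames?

2.7

The white cube moved from about (11.2, 3.5) to (8.5, 3.7), a distance of √(2.7² + 0.2²) ≈ 2.7.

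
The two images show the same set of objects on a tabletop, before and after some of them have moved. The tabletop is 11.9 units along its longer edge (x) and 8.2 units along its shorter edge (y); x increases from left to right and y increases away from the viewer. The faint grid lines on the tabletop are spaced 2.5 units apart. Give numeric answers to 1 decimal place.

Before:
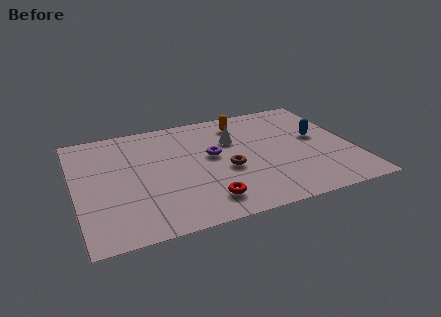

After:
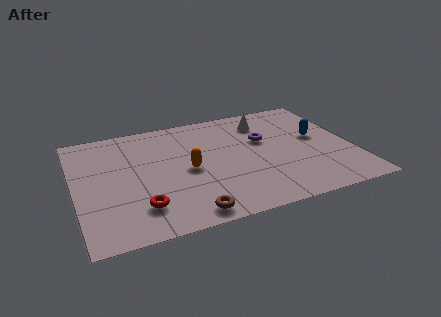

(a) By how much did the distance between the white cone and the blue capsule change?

-0.9

They were about 3.7 units apart before and 2.8 after — 0.9 units closer together.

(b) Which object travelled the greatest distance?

the orange capsule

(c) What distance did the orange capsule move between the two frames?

3.8

The orange capsule moved from about (7.4, 6.7) to (4.8, 3.9), a distance of √(2.6² + 2.8²) ≈ 3.8.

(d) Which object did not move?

the blue capsule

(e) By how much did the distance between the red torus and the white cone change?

+3.1

They were about 4.3 units apart before and 7.4 after — 3.1 units further apart.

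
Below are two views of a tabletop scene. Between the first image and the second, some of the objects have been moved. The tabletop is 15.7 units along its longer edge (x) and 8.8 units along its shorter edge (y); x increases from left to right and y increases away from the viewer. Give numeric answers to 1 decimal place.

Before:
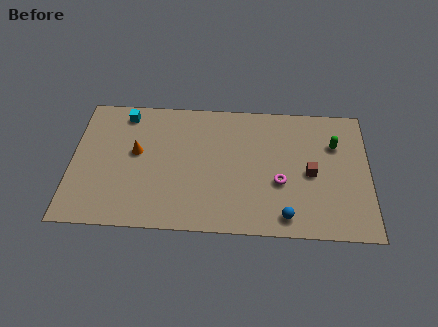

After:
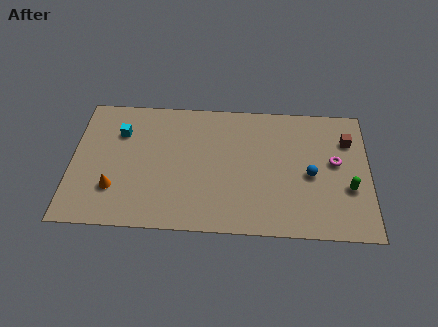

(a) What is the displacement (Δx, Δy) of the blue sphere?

(1.3, 2.8)

The blue sphere started near (11.3, 1.2) and ended near (12.6, 4.0).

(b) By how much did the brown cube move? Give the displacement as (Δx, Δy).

(2.0, 2.3)

From the two frames, the brown cube sits at roughly (12.6, 4.1) before and (14.6, 6.4) after.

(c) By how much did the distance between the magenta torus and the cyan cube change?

+2.2

They were about 9.3 units apart before and 11.5 after — 2.2 units further apart.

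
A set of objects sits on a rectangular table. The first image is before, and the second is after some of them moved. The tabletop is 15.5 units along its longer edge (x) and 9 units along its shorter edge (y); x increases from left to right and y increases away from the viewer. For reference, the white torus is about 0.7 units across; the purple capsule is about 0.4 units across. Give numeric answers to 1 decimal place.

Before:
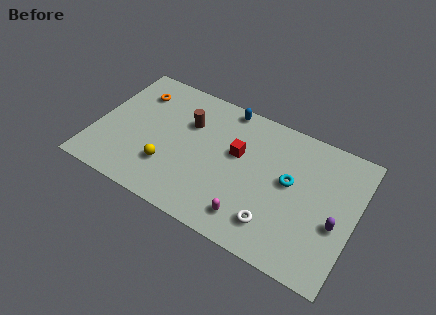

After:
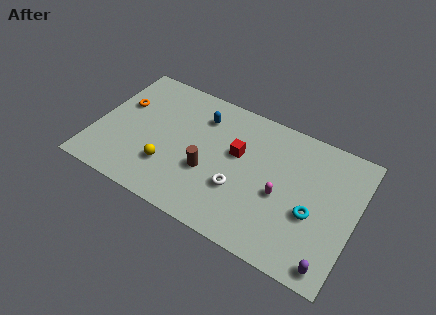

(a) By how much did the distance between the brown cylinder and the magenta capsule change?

-2.0

Before: roughly 6.3 units apart; after: 4.3. That's 2.0 units closer together.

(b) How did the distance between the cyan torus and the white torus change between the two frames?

+1.2

Before: roughly 3.1 units apart; after: 4.3. That's 1.2 units further apart.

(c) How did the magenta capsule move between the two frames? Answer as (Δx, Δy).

(1.5, 2.3)

The magenta capsule was at about (9.7, 1.6) and moved to about (11.2, 3.9).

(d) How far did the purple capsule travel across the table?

2.6

From (14.5, 3.6) to (14.5, 1.0), the purple capsule covered √(0.0² + 2.6²) ≈ 2.6 units.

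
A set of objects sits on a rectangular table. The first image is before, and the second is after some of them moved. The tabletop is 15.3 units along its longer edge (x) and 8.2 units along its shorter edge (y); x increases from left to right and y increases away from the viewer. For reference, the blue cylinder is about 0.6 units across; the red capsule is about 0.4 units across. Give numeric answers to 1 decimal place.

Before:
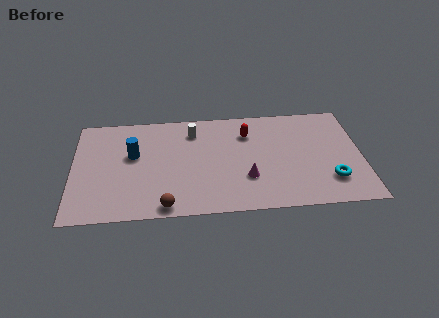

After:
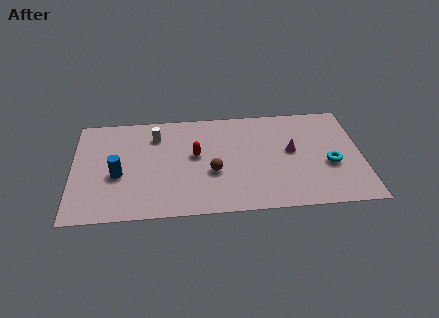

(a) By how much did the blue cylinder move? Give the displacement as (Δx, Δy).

(-0.8, -1.5)

From the two frames, the blue cylinder sits at roughly (3.2, 4.9) before and (2.4, 3.4) after.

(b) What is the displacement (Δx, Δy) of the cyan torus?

(0.0, 1.2)

The cyan torus started near (13.6, 2.1) and ended near (13.6, 3.3).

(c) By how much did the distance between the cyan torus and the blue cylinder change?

+0.4

The distance was about 10.8 in the first image and 11.2 in the second, so they moved 0.4 units further apart.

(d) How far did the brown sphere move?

3.5

The brown sphere was near (4.9, 0.8) before and (7.4, 3.2) after, so it travelled √(2.5² + 2.4²) ≈ 3.5 units.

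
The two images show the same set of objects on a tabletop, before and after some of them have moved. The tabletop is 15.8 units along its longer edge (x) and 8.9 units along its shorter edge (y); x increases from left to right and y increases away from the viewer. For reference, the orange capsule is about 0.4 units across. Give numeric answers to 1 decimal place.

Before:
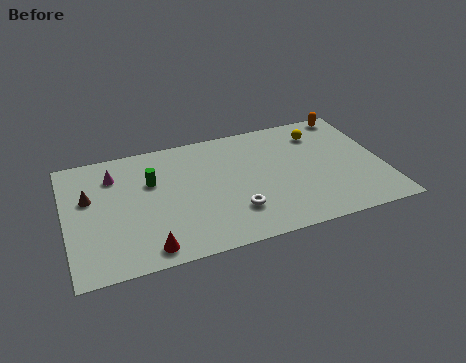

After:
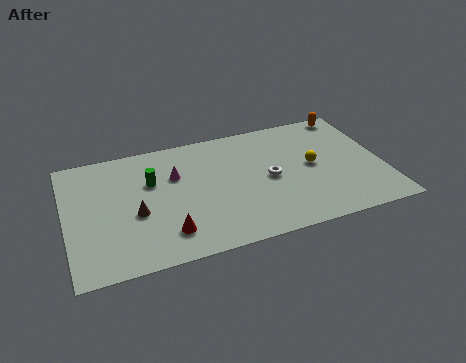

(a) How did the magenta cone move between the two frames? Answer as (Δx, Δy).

(3.0, -0.9)

The magenta cone started near (2.5, 6.8) and ended near (5.5, 5.9).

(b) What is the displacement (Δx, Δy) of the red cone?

(1.0, 0.8)

From the two frames, the red cone sits at roughly (3.8, 1.1) before and (4.8, 1.9) after.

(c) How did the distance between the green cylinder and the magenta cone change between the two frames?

-0.9

They were about 2.1 units apart before and 1.2 after — 0.9 units closer together.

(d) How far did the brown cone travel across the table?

2.8

From (1.2, 5.5) to (3.4, 3.7), the brown cone covered √(2.2² + 1.8²) ≈ 2.8 units.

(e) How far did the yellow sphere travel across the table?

2.5

The yellow sphere moved from about (12.9, 7.0) to (12.3, 4.6), a distance of √(0.6² + 2.4²) ≈ 2.5.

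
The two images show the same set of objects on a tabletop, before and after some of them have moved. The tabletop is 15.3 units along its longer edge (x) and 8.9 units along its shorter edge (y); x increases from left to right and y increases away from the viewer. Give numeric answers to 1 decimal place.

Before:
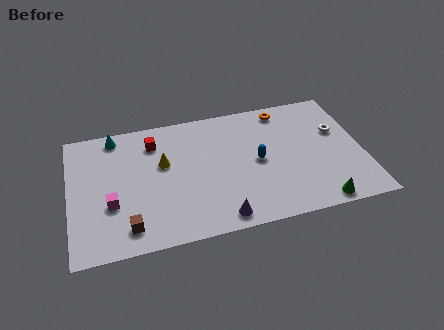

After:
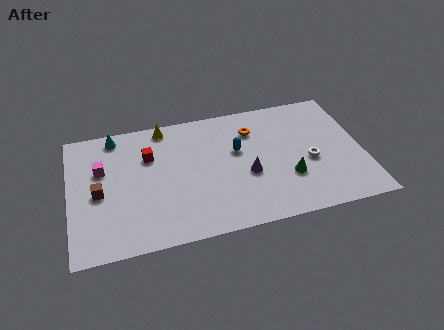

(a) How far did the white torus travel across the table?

2.4

The white torus moved from about (14.1, 5.6) to (12.5, 3.8), a distance of √(1.6² + 1.8²) ≈ 2.4.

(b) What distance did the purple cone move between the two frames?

3.1

From (7.6, 1.0) to (9.2, 3.6), the purple cone covered √(1.6² + 2.6²) ≈ 3.1 units.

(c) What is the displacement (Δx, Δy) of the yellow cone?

(0.2, 2.6)

The yellow cone started near (4.9, 5.4) and ended near (5.1, 8.0).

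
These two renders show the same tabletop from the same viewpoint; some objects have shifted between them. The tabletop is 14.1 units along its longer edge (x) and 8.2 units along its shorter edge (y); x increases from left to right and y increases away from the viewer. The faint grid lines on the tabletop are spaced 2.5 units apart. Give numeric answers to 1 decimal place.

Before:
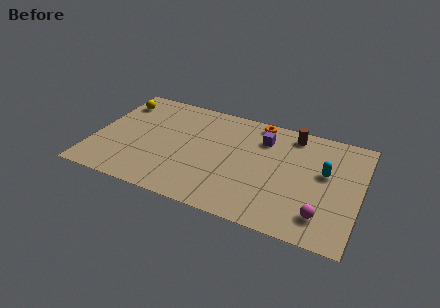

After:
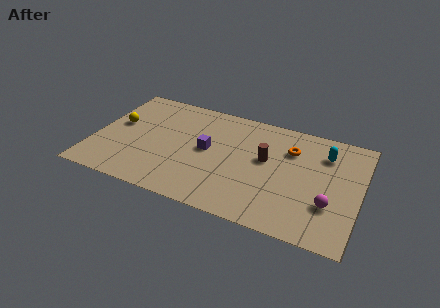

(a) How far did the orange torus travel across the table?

2.4

From (8.4, 7.4) to (10.3, 5.9), the orange torus covered √(1.9² + 1.5²) ≈ 2.4 units.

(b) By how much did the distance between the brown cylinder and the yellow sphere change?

-1.4

They were about 9.4 units apart before and 8.0 after — 1.4 units closer together.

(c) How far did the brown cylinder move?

2.7

The brown cylinder moved from about (10.3, 7.1) to (9.1, 4.7), a distance of √(1.2² + 2.4²) ≈ 2.7.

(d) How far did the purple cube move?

3.4

The purple cube was near (8.8, 6.2) before and (6.0, 4.3) after, so it travelled √(2.8² + 1.9²) ≈ 3.4 units.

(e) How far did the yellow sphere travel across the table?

1.8

The yellow sphere was near (0.9, 6.5) before and (1.1, 4.7) after, so it travelled √(0.2² + 1.8²) ≈ 1.8 units.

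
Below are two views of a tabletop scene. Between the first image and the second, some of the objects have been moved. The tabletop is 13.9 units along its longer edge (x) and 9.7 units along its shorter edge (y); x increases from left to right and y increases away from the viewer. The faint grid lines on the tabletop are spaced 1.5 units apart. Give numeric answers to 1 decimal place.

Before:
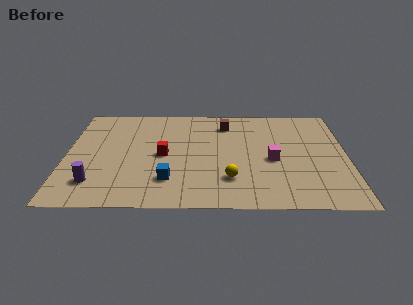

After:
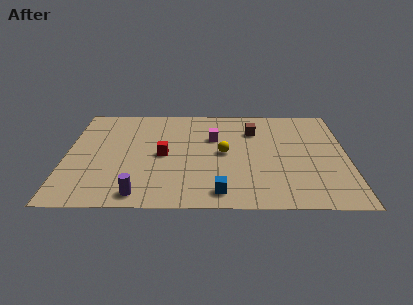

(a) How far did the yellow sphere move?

2.4

From (8.1, 2.5) to (7.8, 4.9), the yellow sphere covered √(0.3² + 2.4²) ≈ 2.4 units.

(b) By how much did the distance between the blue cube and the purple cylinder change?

+0.3

They were about 3.6 units apart before and 3.9 after — 0.3 units further apart.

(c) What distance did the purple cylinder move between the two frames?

2.4

The purple cylinder was near (1.5, 2.1) before and (3.7, 1.1) after, so it travelled √(2.2² + 1.0²) ≈ 2.4 units.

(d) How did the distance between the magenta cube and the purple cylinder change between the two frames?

-2.6

Before: roughly 9.0 units apart; after: 6.4. That's 2.6 units closer together.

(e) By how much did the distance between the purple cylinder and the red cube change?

-0.4

The distance was about 4.2 in the first image and 3.8 in the second, so they moved 0.4 units closer together.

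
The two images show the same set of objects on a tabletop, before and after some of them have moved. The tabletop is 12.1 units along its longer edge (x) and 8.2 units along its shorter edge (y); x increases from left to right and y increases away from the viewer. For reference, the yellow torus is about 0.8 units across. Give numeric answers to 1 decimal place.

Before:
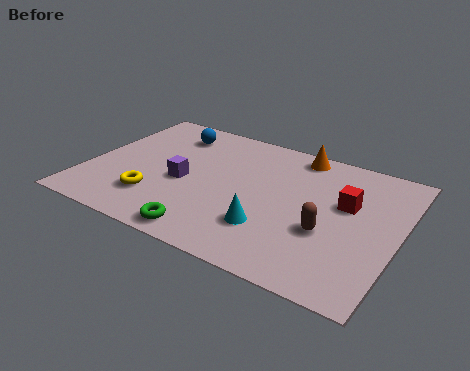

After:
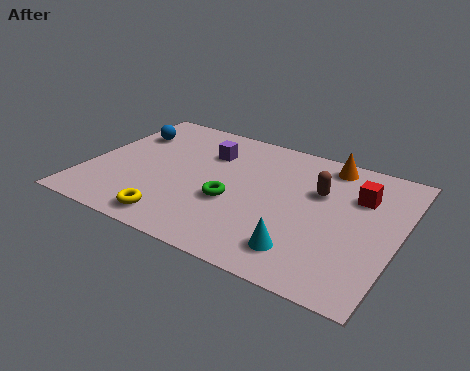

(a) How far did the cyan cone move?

1.6

The cyan cone was near (7.4, 2.3) before and (8.8, 1.6) after, so it travelled √(1.4² + 0.7²) ≈ 1.6 units.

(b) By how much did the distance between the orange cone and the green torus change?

-1.8

They were about 6.9 units apart before and 5.1 after — 1.8 units closer together.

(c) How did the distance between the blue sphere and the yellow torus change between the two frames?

+1.1

They were about 4.5 units apart before and 5.6 after — 1.1 units further apart.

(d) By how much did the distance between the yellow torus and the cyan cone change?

+0.4

The distance was about 4.5 in the first image and 4.9 in the second, so they moved 0.4 units further apart.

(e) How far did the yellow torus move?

1.4

From (2.9, 2.1) to (3.9, 1.1), the yellow torus covered √(1.0² + 1.0²) ≈ 1.4 units.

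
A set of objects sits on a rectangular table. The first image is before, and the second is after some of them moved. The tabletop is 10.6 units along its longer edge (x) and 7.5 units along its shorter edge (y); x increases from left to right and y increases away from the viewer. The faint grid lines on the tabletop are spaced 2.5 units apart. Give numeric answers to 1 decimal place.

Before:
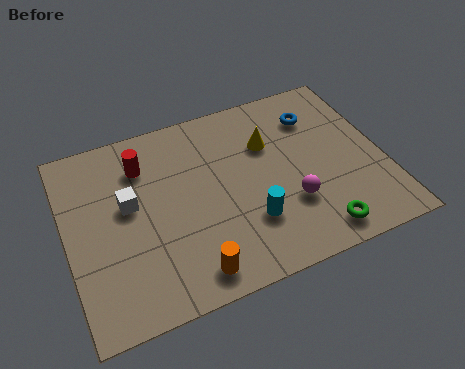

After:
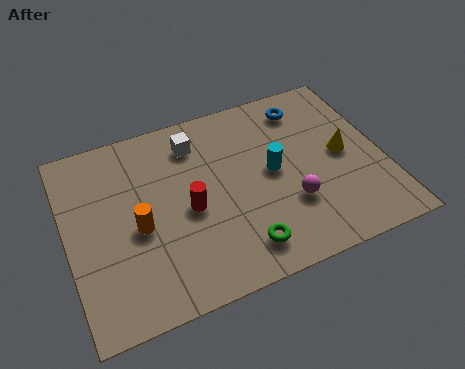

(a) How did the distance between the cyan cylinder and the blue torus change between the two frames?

-1.7

They were about 4.4 units apart before and 2.7 after — 1.7 units closer together.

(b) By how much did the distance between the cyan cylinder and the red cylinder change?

-1.8

Before: roughly 4.7 units apart; after: 2.9. That's 1.8 units closer together.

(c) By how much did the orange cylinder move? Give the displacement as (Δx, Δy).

(-1.5, 2.3)

The orange cylinder started near (3.8, 1.0) and ended near (2.3, 3.3).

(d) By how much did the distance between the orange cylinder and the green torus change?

-0.4

Before: roughly 4.2 units apart; after: 3.8. That's 0.4 units closer together.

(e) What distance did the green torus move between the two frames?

2.5

The green torus moved from about (8.0, 1.0) to (5.5, 1.3), a distance of √(2.5² + 0.3²) ≈ 2.5.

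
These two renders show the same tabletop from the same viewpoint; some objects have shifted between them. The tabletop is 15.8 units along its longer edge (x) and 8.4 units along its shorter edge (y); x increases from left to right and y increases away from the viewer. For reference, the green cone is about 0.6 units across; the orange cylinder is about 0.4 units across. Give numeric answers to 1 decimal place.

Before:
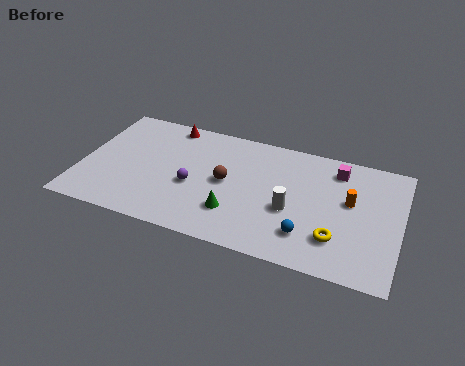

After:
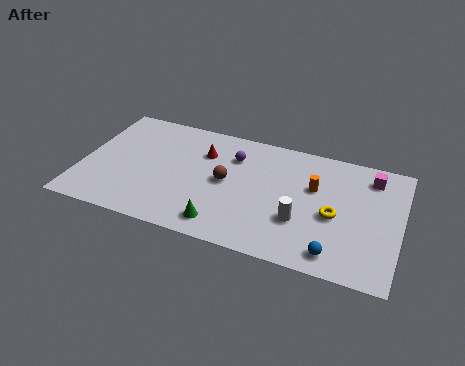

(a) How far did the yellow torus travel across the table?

1.5

From (12.8, 2.2) to (12.6, 3.7), the yellow torus covered √(0.2² + 1.5²) ≈ 1.5 units.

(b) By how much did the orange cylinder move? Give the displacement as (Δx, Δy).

(-1.8, 0.4)

The orange cylinder was at about (13.3, 4.9) and moved to about (11.5, 5.3).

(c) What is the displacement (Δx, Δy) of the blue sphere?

(1.4, -0.8)

The blue sphere was at about (11.4, 2.0) and moved to about (12.8, 1.2).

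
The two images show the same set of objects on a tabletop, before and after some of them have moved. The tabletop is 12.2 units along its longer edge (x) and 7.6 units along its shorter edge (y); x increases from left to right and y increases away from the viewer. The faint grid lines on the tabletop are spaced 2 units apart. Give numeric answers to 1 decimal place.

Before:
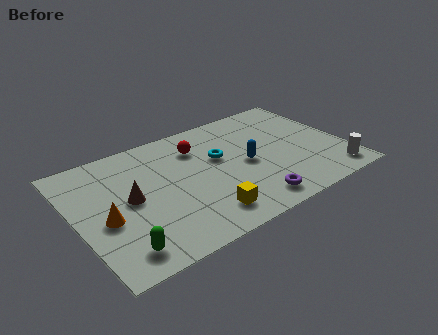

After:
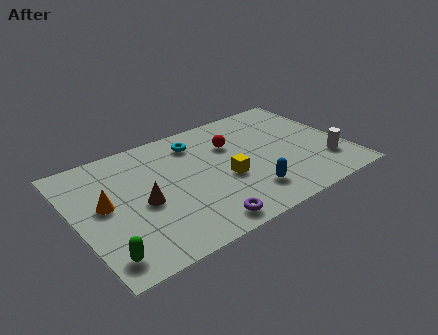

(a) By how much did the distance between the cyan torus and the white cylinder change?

+0.8

The distance was about 5.9 in the first image and 6.7 in the second, so they moved 0.8 units further apart.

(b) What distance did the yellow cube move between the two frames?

2.1

The yellow cube was near (5.3, 1.4) before and (6.6, 3.1) after, so it travelled √(1.3² + 1.7²) ≈ 2.1 units.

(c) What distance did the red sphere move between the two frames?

1.6

From (5.8, 5.7) to (7.3, 5.2), the red sphere covered √(1.5² + 0.5²) ≈ 1.6 units.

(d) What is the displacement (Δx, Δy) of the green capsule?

(-0.7, 0.0)

The green capsule started near (1.5, 1.2) and ended near (0.8, 1.2).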